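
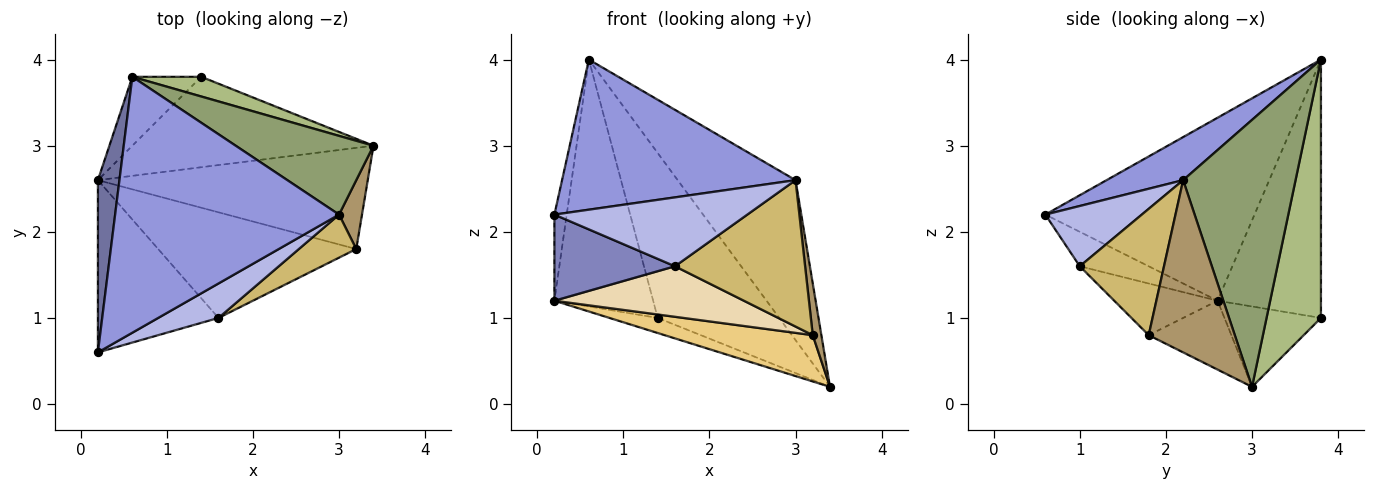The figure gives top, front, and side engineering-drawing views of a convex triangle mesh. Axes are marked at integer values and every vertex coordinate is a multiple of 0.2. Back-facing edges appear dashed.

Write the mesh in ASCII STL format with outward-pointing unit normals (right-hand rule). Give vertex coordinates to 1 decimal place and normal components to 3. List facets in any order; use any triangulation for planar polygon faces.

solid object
 facet normal -0.991 0.058 0.117
  outer loop
   vertex 0.2 2.6 1.2
   vertex 0.2 0.6 2.2
   vertex 0.6 3.8 4.0
  endloop
 endfacet
 facet normal -0.248 -0.433 -0.867
  outer loop
   vertex 0.2 2.6 1.2
   vertex 1.6 1.0 1.6
   vertex 0.2 0.6 2.2
  endloop
 endfacet
 facet normal 0.164 -0.499 0.851
  outer loop
   vertex 3.0 2.2 2.6
   vertex 0.6 3.8 4.0
   vertex 0.2 0.6 2.2
  endloop
 endfacet
 facet normal 0.408 -0.816 0.408
  outer loop
   vertex 3.0 2.2 2.6
   vertex 0.2 0.6 2.2
   vertex 1.6 1.0 1.6
  endloop
 endfacet
 facet normal 0.650 0.682 0.336
  outer loop
   vertex 3.0 2.2 2.6
   vertex 3.4 3.0 0.2
   vertex 0.6 3.8 4.0
  endloop
 endfacet
 facet normal 0.406 0.907 0.108
  outer loop
   vertex 1.4 3.8 1.0
   vertex 0.6 3.8 4.0
   vertex 3.4 3.0 0.2
  endloop
 endfacet
 facet normal -0.312 0.156 -0.937
  outer loop
   vertex 1.4 3.8 1.0
   vertex 3.4 3.0 0.2
   vertex 0.2 2.6 1.2
  endloop
 endfacet
 facet normal -0.710 0.678 -0.189
  outer loop
   vertex 1.4 3.8 1.0
   vertex 0.2 2.6 1.2
   vertex 0.6 3.8 4.0
  endloop
 endfacet
 facet normal 0.986 -0.099 0.132
  outer loop
   vertex 3.2 1.8 0.8
   vertex 3.4 3.0 0.2
   vertex 3.0 2.2 2.6
  endloop
 endfacet
 facet normal 0.527 -0.815 0.240
  outer loop
   vertex 3.2 1.8 0.8
   vertex 3.0 2.2 2.6
   vertex 1.6 1.0 1.6
  endloop
 endfacet
 facet normal -0.226 -0.405 -0.886
  outer loop
   vertex 3.2 1.8 0.8
   vertex 0.2 2.6 1.2
   vertex 3.4 3.0 0.2
  endloop
 endfacet
 facet normal -0.229 -0.420 -0.878
  outer loop
   vertex 3.2 1.8 0.8
   vertex 1.6 1.0 1.6
   vertex 0.2 2.6 1.2
  endloop
 endfacet
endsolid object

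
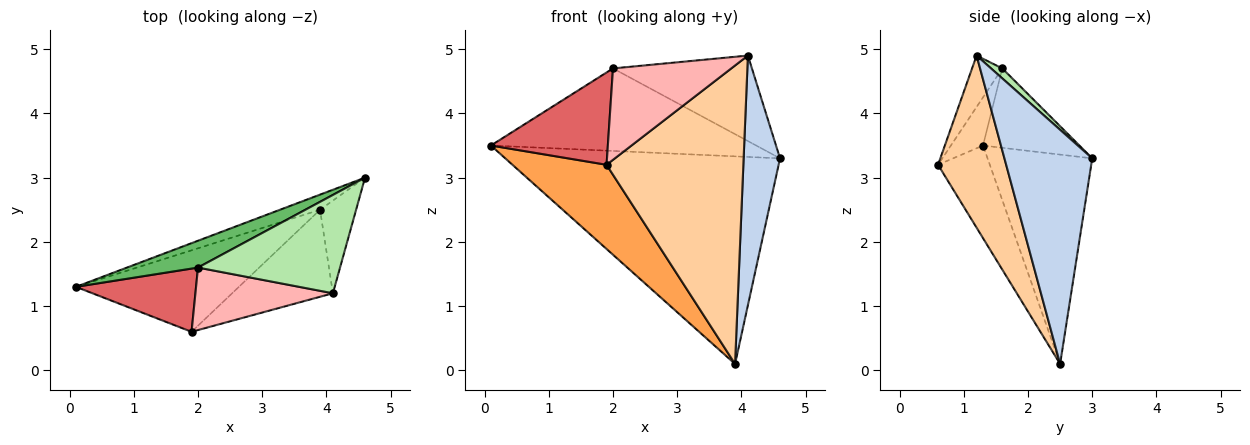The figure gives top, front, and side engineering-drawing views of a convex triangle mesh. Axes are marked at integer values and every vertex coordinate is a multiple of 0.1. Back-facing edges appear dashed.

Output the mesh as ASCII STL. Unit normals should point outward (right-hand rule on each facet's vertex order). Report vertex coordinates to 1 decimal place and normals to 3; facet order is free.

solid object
 facet normal -0.355 0.932 -0.068
  outer loop
   vertex 3.9 2.5 0.1
   vertex 0.1 1.3 3.5
   vertex 4.6 3.0 3.3
  endloop
 endfacet
 facet normal 0.915 -0.379 -0.141
  outer loop
   vertex 3.9 2.5 0.1
   vertex 4.6 3.0 3.3
   vertex 4.1 1.2 4.9
  endloop
 endfacet
 facet normal -0.368 -0.668 -0.647
  outer loop
   vertex 1.9 0.6 3.2
   vertex 0.1 1.3 3.5
   vertex 3.9 2.5 0.1
  endloop
 endfacet
 facet normal 0.431 -0.866 -0.253
  outer loop
   vertex 1.9 0.6 3.2
   vertex 3.9 2.5 0.1
   vertex 4.1 1.2 4.9
  endloop
 endfacet
 facet normal -0.327 0.899 0.292
  outer loop
   vertex 2.0 1.6 4.7
   vertex 4.6 3.0 3.3
   vertex 0.1 1.3 3.5
  endloop
 endfacet
 facet normal 0.053 0.655 0.754
  outer loop
   vertex 2.0 1.6 4.7
   vertex 4.1 1.2 4.9
   vertex 4.6 3.0 3.3
  endloop
 endfacet
 facet normal -0.221 -0.805 0.551
  outer loop
   vertex 2.0 1.6 4.7
   vertex 0.1 1.3 3.5
   vertex 1.9 0.6 3.2
  endloop
 endfacet
 facet normal -0.206 -0.808 0.552
  outer loop
   vertex 2.0 1.6 4.7
   vertex 1.9 0.6 3.2
   vertex 4.1 1.2 4.9
  endloop
 endfacet
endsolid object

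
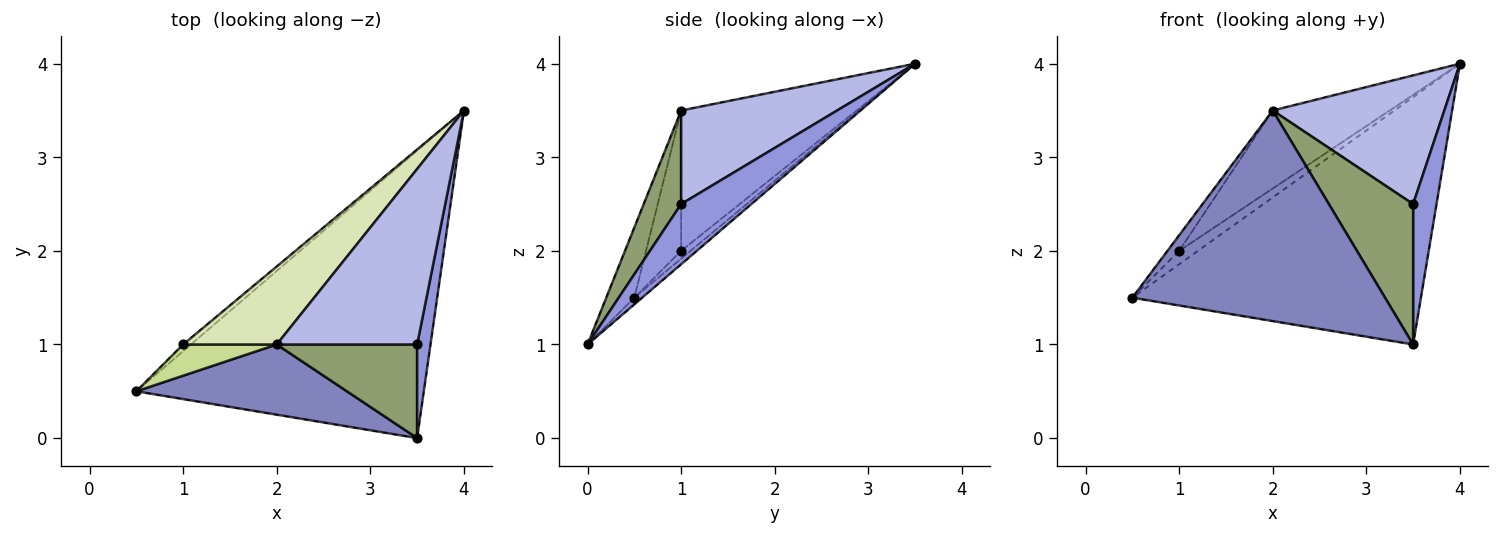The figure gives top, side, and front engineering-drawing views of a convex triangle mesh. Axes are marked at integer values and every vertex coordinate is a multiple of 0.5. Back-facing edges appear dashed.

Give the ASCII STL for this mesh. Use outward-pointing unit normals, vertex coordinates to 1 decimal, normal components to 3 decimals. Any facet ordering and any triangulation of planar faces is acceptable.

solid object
 facet normal -0.018 0.652 -0.758
  outer loop
   vertex 3.5 0.0 1.0
   vertex 0.5 0.5 1.5
   vertex 4.0 3.5 4.0
  endloop
 endfacet
 facet normal -0.105 -0.943 0.314
  outer loop
   vertex 2.0 1.0 3.5
   vertex 0.5 0.5 1.5
   vertex 3.5 0.0 1.0
  endloop
 endfacet
 facet normal 0.928 -0.309 0.206
  outer loop
   vertex 3.5 1.0 2.5
   vertex 3.5 0.0 1.0
   vertex 4.0 3.5 4.0
  endloop
 endfacet
 facet normal 0.474 -0.521 0.710
  outer loop
   vertex 3.5 1.0 2.5
   vertex 4.0 3.5 4.0
   vertex 2.0 1.0 3.5
  endloop
 endfacet
 facet normal 0.347 -0.780 0.520
  outer loop
   vertex 3.5 1.0 2.5
   vertex 2.0 1.0 3.5
   vertex 3.5 0.0 1.0
  endloop
 endfacet
 facet normal -0.408 0.816 -0.408
  outer loop
   vertex 1.0 1.0 2.0
   vertex 4.0 3.5 4.0
   vertex 0.5 0.5 1.5
  endloop
 endfacet
 facet normal -0.802 0.267 0.535
  outer loop
   vertex 1.0 1.0 2.0
   vertex 0.5 0.5 1.5
   vertex 2.0 1.0 3.5
  endloop
 endfacet
 facet normal -0.728 0.485 0.485
  outer loop
   vertex 1.0 1.0 2.0
   vertex 2.0 1.0 3.5
   vertex 4.0 3.5 4.0
  endloop
 endfacet
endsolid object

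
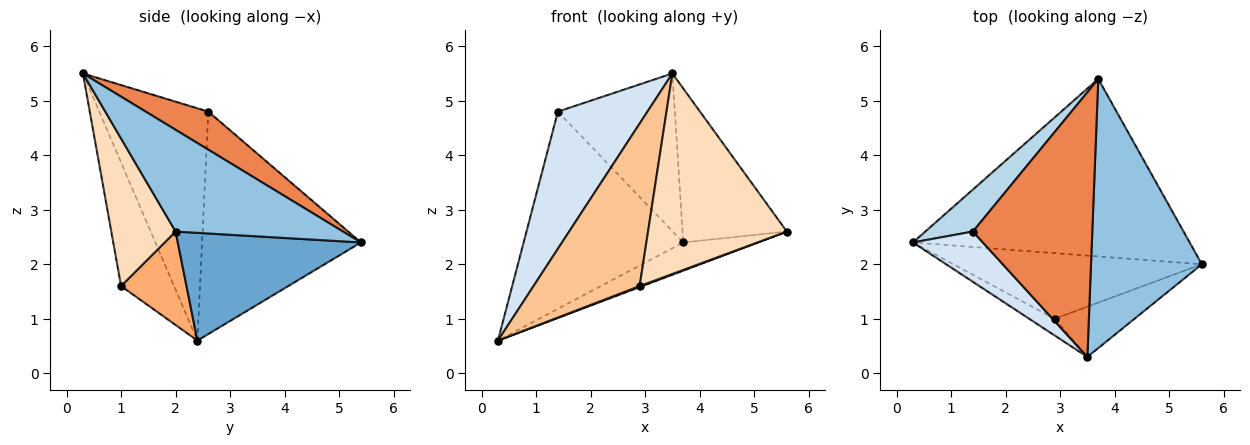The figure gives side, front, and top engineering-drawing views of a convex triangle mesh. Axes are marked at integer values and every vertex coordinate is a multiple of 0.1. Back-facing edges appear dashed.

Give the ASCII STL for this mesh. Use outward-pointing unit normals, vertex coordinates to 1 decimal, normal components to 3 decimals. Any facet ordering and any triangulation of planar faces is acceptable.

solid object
 facet normal 0.359 0.146 -0.922
  outer loop
   vertex 3.7 5.4 2.4
   vertex 5.6 2.0 2.6
   vertex 0.3 2.4 0.6
  endloop
 endfacet
 facet normal 0.623 0.388 0.679
  outer loop
   vertex 3.5 0.3 5.5
   vertex 5.6 2.0 2.6
   vertex 3.7 5.4 2.4
  endloop
 endfacet
 facet normal -0.697 0.701 0.149
  outer loop
   vertex 1.4 2.6 4.8
   vertex 3.7 5.4 2.4
   vertex 0.3 2.4 0.6
  endloop
 endfacet
 facet normal -0.753 -0.618 0.227
  outer loop
   vertex 1.4 2.6 4.8
   vertex 0.3 2.4 0.6
   vertex 3.5 0.3 5.5
  endloop
 endfacet
 facet normal 0.264 0.493 0.829
  outer loop
   vertex 1.4 2.6 4.8
   vertex 3.5 0.3 5.5
   vertex 3.7 5.4 2.4
  endloop
 endfacet
 facet normal 0.352 -0.015 -0.936
  outer loop
   vertex 2.9 1.0 1.6
   vertex 0.3 2.4 0.6
   vertex 5.6 2.0 2.6
  endloop
 endfacet
 facet normal -0.445 -0.891 -0.092
  outer loop
   vertex 2.9 1.0 1.6
   vertex 3.5 0.3 5.5
   vertex 0.3 2.4 0.6
  endloop
 endfacet
 facet normal 0.410 -0.885 -0.222
  outer loop
   vertex 2.9 1.0 1.6
   vertex 5.6 2.0 2.6
   vertex 3.5 0.3 5.5
  endloop
 endfacet
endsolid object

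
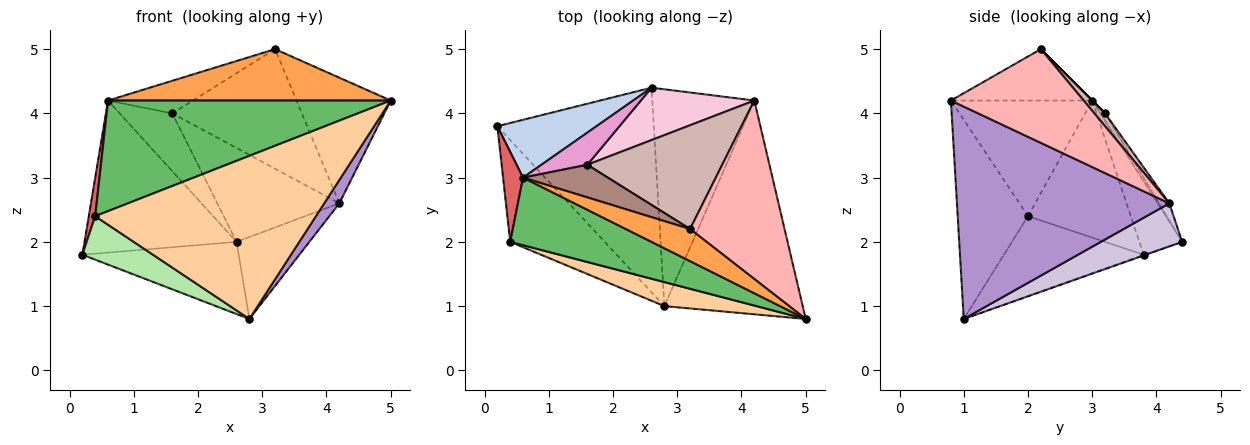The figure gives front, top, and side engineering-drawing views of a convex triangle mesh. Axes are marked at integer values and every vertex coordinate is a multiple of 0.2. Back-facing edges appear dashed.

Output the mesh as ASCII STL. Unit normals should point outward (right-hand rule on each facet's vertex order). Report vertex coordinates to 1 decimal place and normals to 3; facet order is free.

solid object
 facet normal -0.005 0.333 -0.943
  outer loop
   vertex 2.8 1.0 0.8
   vertex 0.2 3.8 1.8
   vertex 2.6 4.4 2.0
  endloop
 endfacet
 facet normal -0.255 0.904 0.344
  outer loop
   vertex 0.6 3.0 4.2
   vertex 2.6 4.4 2.0
   vertex 0.2 3.8 1.8
  endloop
 endfacet
 facet normal -0.390 -0.781 0.488
  outer loop
   vertex 3.2 2.2 5.0
   vertex 0.6 3.0 4.2
   vertex 5.0 0.8 4.2
  endloop
 endfacet
 facet normal -0.301 -0.944 0.139
  outer loop
   vertex 0.4 2.0 2.4
   vertex 2.8 1.0 0.8
   vertex 5.0 0.8 4.2
  endloop
 endfacet
 facet normal -0.392 -0.785 0.480
  outer loop
   vertex 0.4 2.0 2.4
   vertex 5.0 0.8 4.2
   vertex 0.6 3.0 4.2
  endloop
 endfacet
 facet normal -0.613 -0.310 -0.726
  outer loop
   vertex 0.4 2.0 2.4
   vertex 0.2 3.8 1.8
   vertex 2.8 1.0 0.8
  endloop
 endfacet
 facet normal -0.988 -0.062 0.144
  outer loop
   vertex 0.4 2.0 2.4
   vertex 0.6 3.0 4.2
   vertex 0.2 3.8 1.8
  endloop
 endfacet
 facet normal 0.630 0.447 0.635
  outer loop
   vertex 4.2 4.2 2.6
   vertex 3.2 2.2 5.0
   vertex 5.0 0.8 4.2
  endloop
 endfacet
 facet normal 0.836 -0.060 -0.545
  outer loop
   vertex 4.2 4.2 2.6
   vertex 5.0 0.8 4.2
   vertex 2.8 1.0 0.8
  endloop
 endfacet
 facet normal 0.367 0.329 -0.870
  outer loop
   vertex 4.2 4.2 2.6
   vertex 2.8 1.0 0.8
   vertex 2.6 4.4 2.0
  endloop
 endfacet
 facet normal 0.000 0.707 0.707
  outer loop
   vertex 1.6 3.2 4.0
   vertex 0.6 3.0 4.2
   vertex 3.2 2.2 5.0
  endloop
 endfacet
 facet normal 0.062 0.754 0.654
  outer loop
   vertex 1.6 3.2 4.0
   vertex 3.2 2.2 5.0
   vertex 4.2 4.2 2.6
  endloop
 endfacet
 facet normal -0.077 0.872 0.484
  outer loop
   vertex 1.6 3.2 4.0
   vertex 2.6 4.4 2.0
   vertex 0.6 3.0 4.2
  endloop
 endfacet
 facet normal -0.073 0.871 0.486
  outer loop
   vertex 1.6 3.2 4.0
   vertex 4.2 4.2 2.6
   vertex 2.6 4.4 2.0
  endloop
 endfacet
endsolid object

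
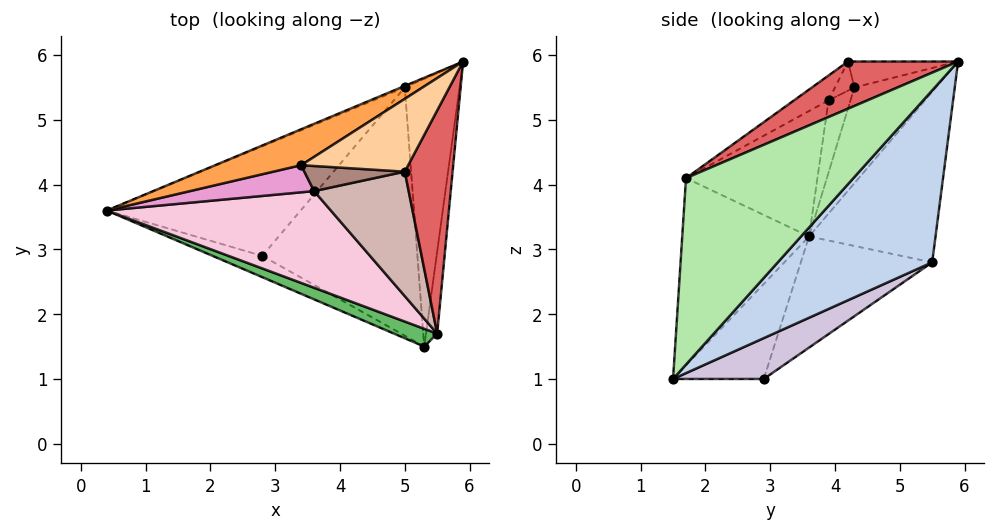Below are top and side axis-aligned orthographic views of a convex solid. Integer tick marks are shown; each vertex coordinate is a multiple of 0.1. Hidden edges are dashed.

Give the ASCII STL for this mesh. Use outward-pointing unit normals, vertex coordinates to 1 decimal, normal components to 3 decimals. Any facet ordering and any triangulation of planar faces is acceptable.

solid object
 facet normal -0.382 0.924 -0.008
  outer loop
   vertex 5.0 5.5 2.8
   vertex 0.4 3.6 3.2
   vertex 5.9 5.9 5.9
  endloop
 endfacet
 facet normal 0.933 0.204 -0.297
  outer loop
   vertex 5.0 5.5 2.8
   vertex 5.9 5.9 5.9
   vertex 5.3 1.5 1.0
  endloop
 endfacet
 facet normal -0.527 0.706 0.473
  outer loop
   vertex 3.4 4.3 5.5
   vertex 5.9 5.9 5.9
   vertex 0.4 3.6 3.2
  endloop
 endfacet
 facet normal -0.233 0.124 0.964
  outer loop
   vertex 3.4 4.3 5.5
   vertex 5.0 4.2 5.9
   vertex 5.9 5.9 5.9
  endloop
 endfacet
 facet normal -0.361 -0.929 0.083
  outer loop
   vertex 5.5 1.7 4.1
   vertex 0.4 3.6 3.2
   vertex 5.3 1.5 1.0
  endloop
 endfacet
 facet normal 0.996 -0.069 -0.060
  outer loop
   vertex 5.5 1.7 4.1
   vertex 5.3 1.5 1.0
   vertex 5.9 5.9 5.9
  endloop
 endfacet
 facet normal 0.658 -0.349 0.667
  outer loop
   vertex 5.5 1.7 4.1
   vertex 5.9 5.9 5.9
   vertex 5.0 4.2 5.9
  endloop
 endfacet
 facet normal -0.473 -0.845 -0.247
  outer loop
   vertex 2.8 2.9 1.0
   vertex 5.3 1.5 1.0
   vertex 0.4 3.6 3.2
  endloop
 endfacet
 facet normal -0.348 0.715 -0.607
  outer loop
   vertex 2.8 2.9 1.0
   vertex 0.4 3.6 3.2
   vertex 5.0 5.5 2.8
  endloop
 endfacet
 facet normal 0.232 0.414 -0.881
  outer loop
   vertex 2.8 2.9 1.0
   vertex 5.0 5.5 2.8
   vertex 5.3 1.5 1.0
  endloop
 endfacet
 facet normal -0.237 -0.527 0.816
  outer loop
   vertex 3.6 3.9 5.3
   vertex 5.0 4.2 5.9
   vertex 3.4 4.3 5.5
  endloop
 endfacet
 facet normal -0.204 -0.599 0.775
  outer loop
   vertex 3.6 3.9 5.3
   vertex 5.5 1.7 4.1
   vertex 5.0 4.2 5.9
  endloop
 endfacet
 facet normal -0.415 -0.564 0.713
  outer loop
   vertex 3.6 3.9 5.3
   vertex 3.4 4.3 5.5
   vertex 0.4 3.6 3.2
  endloop
 endfacet
 facet normal -0.363 -0.668 0.649
  outer loop
   vertex 3.6 3.9 5.3
   vertex 0.4 3.6 3.2
   vertex 5.5 1.7 4.1
  endloop
 endfacet
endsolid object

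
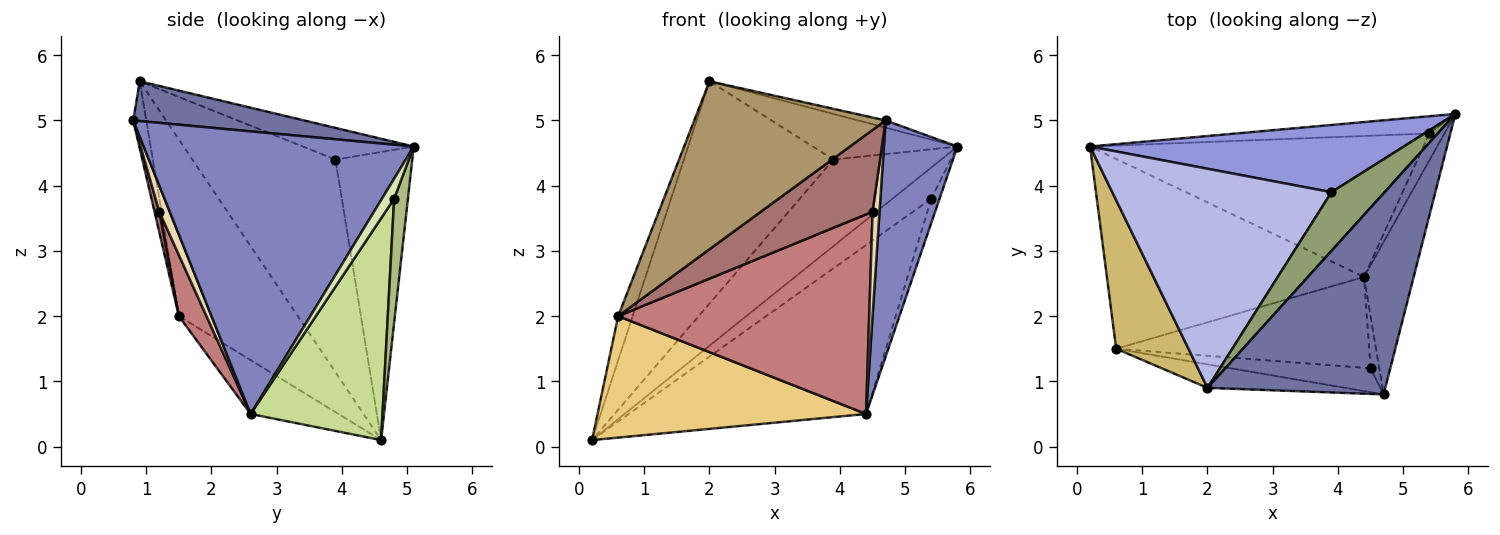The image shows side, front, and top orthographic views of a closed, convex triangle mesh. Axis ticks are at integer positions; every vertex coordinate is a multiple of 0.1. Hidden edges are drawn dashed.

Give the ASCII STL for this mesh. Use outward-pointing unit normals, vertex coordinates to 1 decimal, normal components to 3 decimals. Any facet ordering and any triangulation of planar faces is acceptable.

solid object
 facet normal 0.218 0.035 0.975
  outer loop
   vertex 2.0 0.9 5.6
   vertex 4.7 0.8 5.0
   vertex 5.8 5.1 4.6
  endloop
 endfacet
 facet normal 0.951 -0.259 -0.167
  outer loop
   vertex 4.4 2.6 0.5
   vertex 5.8 5.1 4.6
   vertex 4.7 0.8 5.0
  endloop
 endfacet
 facet normal -0.491 0.688 0.534
  outer loop
   vertex 3.9 3.9 4.4
   vertex 5.8 5.1 4.6
   vertex 0.2 4.6 0.1
  endloop
 endfacet
 facet normal -0.563 0.589 0.580
  outer loop
   vertex 3.9 3.9 4.4
   vertex 0.2 4.6 0.1
   vertex 2.0 0.9 5.6
  endloop
 endfacet
 facet normal -0.426 0.555 0.714
  outer loop
   vertex 3.9 3.9 4.4
   vertex 2.0 0.9 5.6
   vertex 5.8 5.1 4.6
  endloop
 endfacet
 facet normal 0.296 0.836 -0.462
  outer loop
   vertex 5.4 4.8 3.8
   vertex 0.2 4.6 0.1
   vertex 5.8 5.1 4.6
  endloop
 endfacet
 facet normal 0.392 0.706 -0.590
  outer loop
   vertex 5.4 4.8 3.8
   vertex 4.4 2.6 0.5
   vertex 0.2 4.6 0.1
  endloop
 endfacet
 facet normal 0.703 0.475 -0.530
  outer loop
   vertex 5.4 4.8 3.8
   vertex 5.8 5.1 4.6
   vertex 4.4 2.6 0.5
  endloop
 endfacet
 facet normal -0.067 -0.988 -0.138
  outer loop
   vertex 0.6 1.5 2.0
   vertex 4.7 0.8 5.0
   vertex 2.0 0.9 5.6
  endloop
 endfacet
 facet normal -0.920 0.112 0.376
  outer loop
   vertex 0.6 1.5 2.0
   vertex 2.0 0.9 5.6
   vertex 0.2 4.6 0.1
  endloop
 endfacet
 facet normal -0.174 -0.531 -0.829
  outer loop
   vertex 0.6 1.5 2.0
   vertex 0.2 4.6 0.1
   vertex 4.4 2.6 0.5
  endloop
 endfacet
 facet normal 0.802 -0.535 -0.267
  outer loop
   vertex 4.5 1.2 3.6
   vertex 4.4 2.6 0.5
   vertex 4.7 0.8 5.0
  endloop
 endfacet
 facet normal 0.041 -0.959 -0.280
  outer loop
   vertex 4.5 1.2 3.6
   vertex 4.7 0.8 5.0
   vertex 0.6 1.5 2.0
  endloop
 endfacet
 facet normal 0.099 -0.906 -0.412
  outer loop
   vertex 4.5 1.2 3.6
   vertex 0.6 1.5 2.0
   vertex 4.4 2.6 0.5
  endloop
 endfacet
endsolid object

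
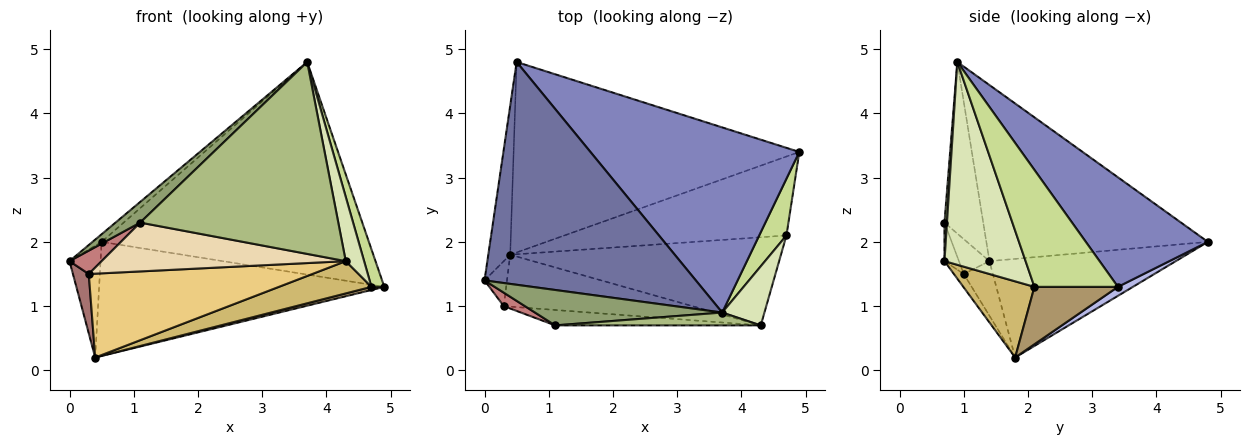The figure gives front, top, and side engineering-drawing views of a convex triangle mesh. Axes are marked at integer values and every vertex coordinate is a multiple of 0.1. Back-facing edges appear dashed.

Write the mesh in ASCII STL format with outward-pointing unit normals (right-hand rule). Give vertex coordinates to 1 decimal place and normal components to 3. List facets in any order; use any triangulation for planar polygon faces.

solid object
 facet normal -0.640 0.026 0.768
  outer loop
   vertex 3.7 0.9 4.8
   vertex 0.5 4.8 2.0
   vertex 0.0 1.4 1.7
  endloop
 endfacet
 facet normal 0.326 0.713 0.621
  outer loop
   vertex 3.7 0.9 4.8
   vertex 4.9 3.4 1.3
   vertex 0.5 4.8 2.0
  endloop
 endfacet
 facet normal -0.964 0.161 -0.214
  outer loop
   vertex 0.4 1.8 0.2
   vertex 0.0 1.4 1.7
   vertex 0.5 4.8 2.0
  endloop
 endfacet
 facet normal 0.027 0.514 -0.858
  outer loop
   vertex 0.4 1.8 0.2
   vertex 0.5 4.8 2.0
   vertex 4.9 3.4 1.3
  endloop
 endfacet
 facet normal -0.621 -0.395 0.677
  outer loop
   vertex 1.1 0.7 2.3
   vertex 3.7 0.9 4.8
   vertex 0.0 1.4 1.7
  endloop
 endfacet
 facet normal 0.013 -0.998 0.067
  outer loop
   vertex 1.1 0.7 2.3
   vertex 4.3 0.7 1.7
   vertex 3.7 0.9 4.8
  endloop
 endfacet
 facet normal 0.963 -0.148 0.224
  outer loop
   vertex 4.7 2.1 1.3
   vertex 4.9 3.4 1.3
   vertex 3.7 0.9 4.8
  endloop
 endfacet
 facet normal 0.956 -0.216 0.199
  outer loop
   vertex 4.7 2.1 1.3
   vertex 3.7 0.9 4.8
   vertex 4.3 0.7 1.7
  endloop
 endfacet
 facet normal 0.250 -0.038 -0.967
  outer loop
   vertex 4.7 2.1 1.3
   vertex 0.4 1.8 0.2
   vertex 4.9 3.4 1.3
  endloop
 endfacet
 facet normal 0.255 -0.332 -0.908
  outer loop
   vertex 4.7 2.1 1.3
   vertex 4.3 0.7 1.7
   vertex 0.4 1.8 0.2
  endloop
 endfacet
 facet normal -0.037 -0.850 -0.526
  outer loop
   vertex 0.3 1.0 1.5
   vertex 0.4 1.8 0.2
   vertex 4.3 0.7 1.7
  endloop
 endfacet
 facet normal -0.056 -0.952 -0.301
  outer loop
   vertex 0.3 1.0 1.5
   vertex 4.3 0.7 1.7
   vertex 1.1 0.7 2.3
  endloop
 endfacet
 facet normal -0.826 -0.449 -0.340
  outer loop
   vertex 0.3 1.0 1.5
   vertex 0.0 1.4 1.7
   vertex 0.4 1.8 0.2
  endloop
 endfacet
 facet normal -0.636 -0.669 0.385
  outer loop
   vertex 0.3 1.0 1.5
   vertex 1.1 0.7 2.3
   vertex 0.0 1.4 1.7
  endloop
 endfacet
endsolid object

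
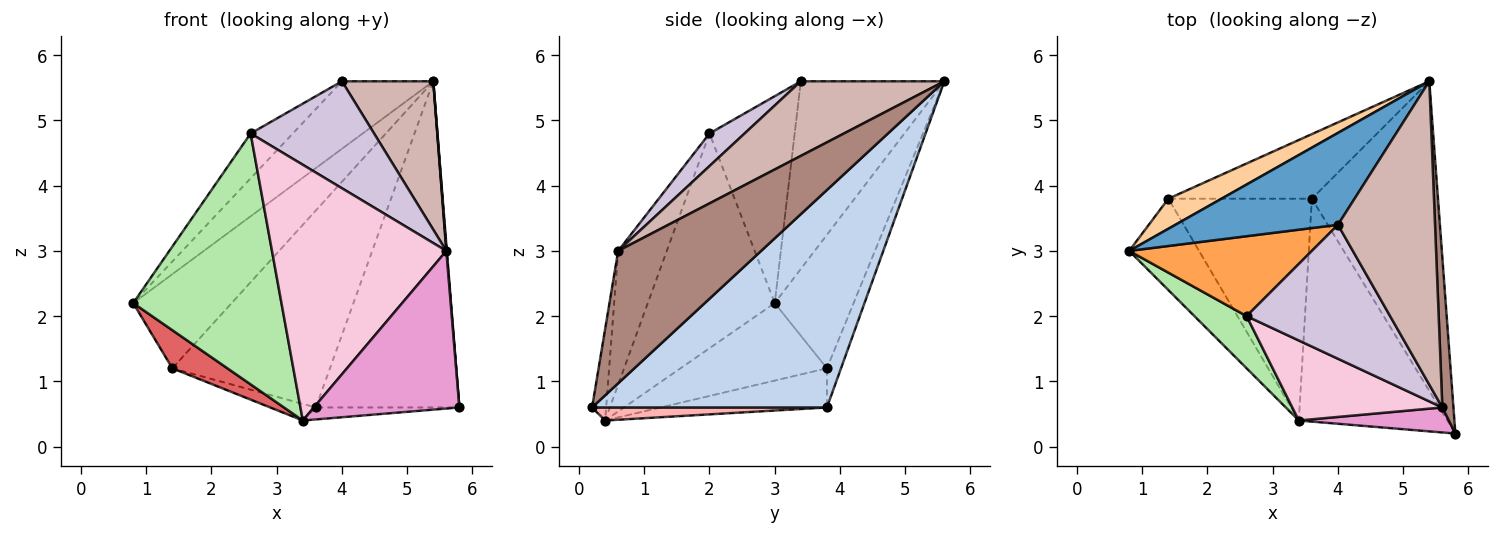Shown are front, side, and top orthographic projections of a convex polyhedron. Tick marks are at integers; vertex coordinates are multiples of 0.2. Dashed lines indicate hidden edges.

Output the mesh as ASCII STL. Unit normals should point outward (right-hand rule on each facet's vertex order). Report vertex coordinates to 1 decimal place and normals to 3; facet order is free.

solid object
 facet normal -0.681 0.433 0.590
  outer loop
   vertex 4.0 3.4 5.6
   vertex 5.4 5.6 5.6
   vertex 0.8 3.0 2.2
  endloop
 endfacet
 facet normal 0.765 0.467 -0.444
  outer loop
   vertex 3.6 3.8 0.6
   vertex 5.4 5.6 5.6
   vertex 5.8 0.2 0.6
  endloop
 endfacet
 facet normal -0.703 0.348 0.620
  outer loop
   vertex 2.6 2.0 4.8
   vertex 4.0 3.4 5.6
   vertex 0.8 3.0 2.2
  endloop
 endfacet
 facet normal -0.607 0.757 0.242
  outer loop
   vertex 1.4 3.8 1.2
   vertex 0.8 3.0 2.2
   vertex 5.4 5.6 5.6
  endloop
 endfacet
 facet normal -0.085 0.947 -0.310
  outer loop
   vertex 1.4 3.8 1.2
   vertex 5.4 5.6 5.6
   vertex 3.6 3.8 0.6
  endloop
 endfacet
 facet normal -0.642 -0.750 0.156
  outer loop
   vertex 3.4 0.4 0.4
   vertex 2.6 2.0 4.8
   vertex 0.8 3.0 2.2
  endloop
 endfacet
 facet normal -0.716 -0.269 -0.645
  outer loop
   vertex 3.4 0.4 0.4
   vertex 0.8 3.0 2.2
   vertex 1.4 3.8 1.2
  endloop
 endfacet
 facet normal 0.087 0.053 -0.995
  outer loop
   vertex 3.4 0.4 0.4
   vertex 3.6 3.8 0.6
   vertex 5.8 0.2 0.6
  endloop
 endfacet
 facet normal -0.262 0.072 -0.962
  outer loop
   vertex 3.4 0.4 0.4
   vertex 1.4 3.8 1.2
   vertex 3.6 3.8 0.6
  endloop
 endfacet
 facet normal 0.175 -0.614 0.769
  outer loop
   vertex 5.6 0.6 3.0
   vertex 4.0 3.4 5.6
   vertex 2.6 2.0 4.8
  endloop
 endfacet
 facet normal 0.996 -0.004 0.084
  outer loop
   vertex 5.6 0.6 3.0
   vertex 5.8 0.2 0.6
   vertex 5.4 5.6 5.6
  endloop
 endfacet
 facet normal 0.568 -0.362 0.739
  outer loop
   vertex 5.6 0.6 3.0
   vertex 5.4 5.6 5.6
   vertex 4.0 3.4 5.6
  endloop
 endfacet
 facet normal -0.095 -0.983 0.156
  outer loop
   vertex 5.6 0.6 3.0
   vertex 3.4 0.4 0.4
   vertex 5.8 0.2 0.6
  endloop
 endfacet
 facet normal -0.257 -0.922 0.289
  outer loop
   vertex 5.6 0.6 3.0
   vertex 2.6 2.0 4.8
   vertex 3.4 0.4 0.4
  endloop
 endfacet
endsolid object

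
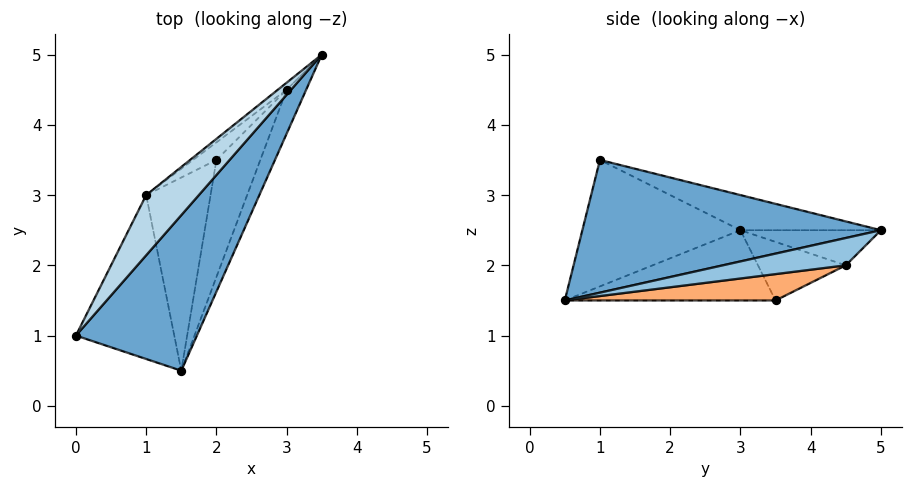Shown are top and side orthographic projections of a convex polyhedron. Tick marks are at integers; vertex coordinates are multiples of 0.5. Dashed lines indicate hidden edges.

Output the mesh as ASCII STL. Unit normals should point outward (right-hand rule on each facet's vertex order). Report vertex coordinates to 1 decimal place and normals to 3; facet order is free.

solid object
 facet normal 0.667 -0.431 0.608
  outer loop
   vertex 1.5 0.5 1.5
   vertex 3.5 5.0 2.5
   vertex 0.0 1.0 3.5
  endloop
 endfacet
 facet normal 0.793 -0.226 -0.566
  outer loop
   vertex 3.0 4.5 2.0
   vertex 3.5 5.0 2.5
   vertex 1.5 0.5 1.5
  endloop
 endfacet
 facet normal -0.456 0.570 0.684
  outer loop
   vertex 1.0 3.0 2.5
   vertex 0.0 1.0 3.5
   vertex 3.5 5.0 2.5
  endloop
 endfacet
 facet normal -0.617 0.772 -0.154
  outer loop
   vertex 1.0 3.0 2.5
   vertex 3.5 5.0 2.5
   vertex 3.0 4.5 2.0
  endloop
 endfacet
 facet normal -0.786 0.087 -0.612
  outer loop
   vertex 1.0 3.0 2.5
   vertex 1.5 0.5 1.5
   vertex 0.0 1.0 3.5
  endloop
 endfacet
 facet normal 0.513 -0.085 -0.854
  outer loop
   vertex 2.0 3.5 1.5
   vertex 3.0 4.5 2.0
   vertex 1.5 0.5 1.5
  endloop
 endfacet
 facet normal -0.732 0.122 -0.671
  outer loop
   vertex 2.0 3.5 1.5
   vertex 1.5 0.5 1.5
   vertex 1.0 3.0 2.5
  endloop
 endfacet
 facet normal -0.620 0.744 -0.248
  outer loop
   vertex 2.0 3.5 1.5
   vertex 1.0 3.0 2.5
   vertex 3.0 4.5 2.0
  endloop
 endfacet
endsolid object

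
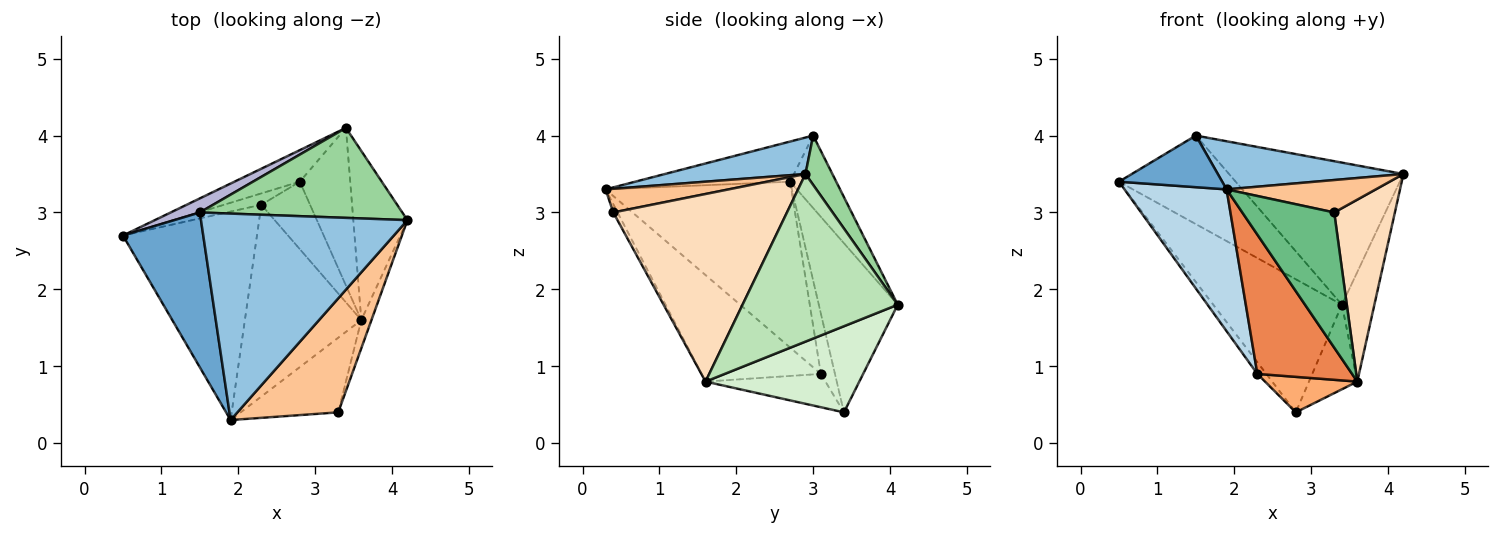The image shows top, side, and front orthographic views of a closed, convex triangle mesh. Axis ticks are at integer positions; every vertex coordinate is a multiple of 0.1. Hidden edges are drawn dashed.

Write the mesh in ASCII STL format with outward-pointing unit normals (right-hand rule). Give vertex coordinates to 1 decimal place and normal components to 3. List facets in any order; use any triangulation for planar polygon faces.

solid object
 facet normal -0.429 -0.286 0.857
  outer loop
   vertex 1.5 3.0 4.0
   vertex 0.5 2.7 3.4
   vertex 1.9 0.3 3.3
  endloop
 endfacet
 facet normal 0.169 -0.224 0.960
  outer loop
   vertex 1.5 3.0 4.0
   vertex 1.9 0.3 3.3
   vertex 4.2 2.9 3.5
  endloop
 endfacet
 facet normal -0.715 -0.393 -0.578
  outer loop
   vertex 2.3 3.1 0.9
   vertex 1.9 0.3 3.3
   vertex 0.5 2.7 3.4
  endloop
 endfacet
 facet normal -0.748 0.476 -0.462
  outer loop
   vertex 2.3 3.1 0.9
   vertex 0.5 2.7 3.4
   vertex 2.8 3.4 0.4
  endloop
 endfacet
 facet normal -0.595 -0.472 -0.650
  outer loop
   vertex 2.3 3.1 0.9
   vertex 3.6 1.6 0.8
   vertex 1.9 0.3 3.3
  endloop
 endfacet
 facet normal -0.518 -0.398 -0.757
  outer loop
   vertex 2.3 3.1 0.9
   vertex 2.8 3.4 0.4
   vertex 3.6 1.6 0.8
  endloop
 endfacet
 facet normal 0.220 -0.267 0.938
  outer loop
   vertex 3.3 0.4 3.0
   vertex 4.2 2.9 3.5
   vertex 1.9 0.3 3.3
  endloop
 endfacet
 facet normal 0.943 -0.329 -0.051
  outer loop
   vertex 3.3 0.4 3.0
   vertex 3.6 1.6 0.8
   vertex 4.2 2.9 3.5
  endloop
 endfacet
 facet normal -0.041 -0.875 -0.483
  outer loop
   vertex 3.3 0.4 3.0
   vertex 1.9 0.3 3.3
   vertex 3.6 1.6 0.8
  endloop
 endfacet
 facet normal 0.129 0.838 0.531
  outer loop
   vertex 3.4 4.1 1.8
   vertex 1.5 3.0 4.0
   vertex 4.2 2.9 3.5
  endloop
 endfacet
 facet normal 0.933 0.195 -0.301
  outer loop
   vertex 3.4 4.1 1.8
   vertex 4.2 2.9 3.5
   vertex 3.6 1.6 0.8
  endloop
 endfacet
 facet normal 0.833 0.262 -0.488
  outer loop
   vertex 3.4 4.1 1.8
   vertex 3.6 1.6 0.8
   vertex 2.8 3.4 0.4
  endloop
 endfacet
 facet normal -0.513 0.835 -0.198
  outer loop
   vertex 3.4 4.1 1.8
   vertex 2.8 3.4 0.4
   vertex 0.5 2.7 3.4
  endloop
 endfacet
 facet normal -0.364 0.920 0.146
  outer loop
   vertex 3.4 4.1 1.8
   vertex 0.5 2.7 3.4
   vertex 1.5 3.0 4.0
  endloop
 endfacet
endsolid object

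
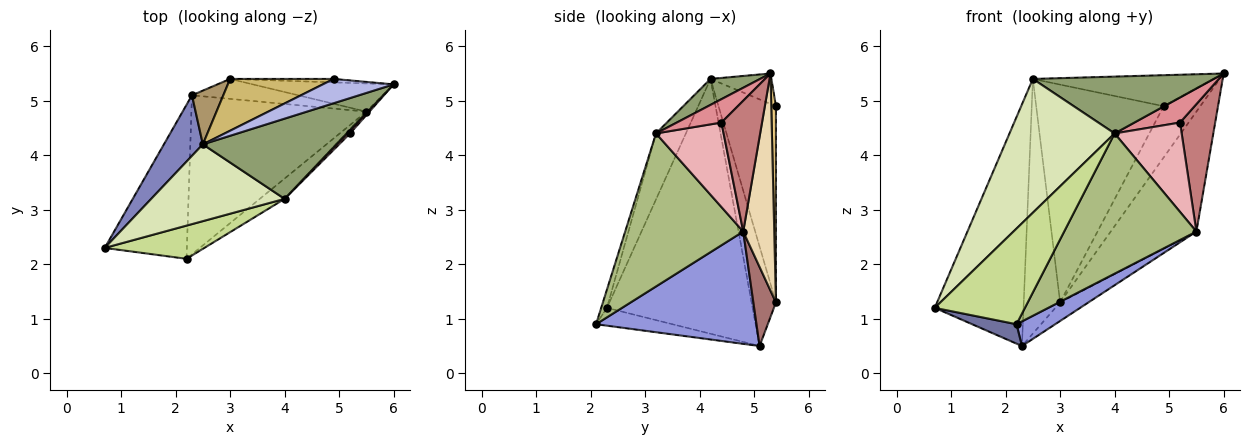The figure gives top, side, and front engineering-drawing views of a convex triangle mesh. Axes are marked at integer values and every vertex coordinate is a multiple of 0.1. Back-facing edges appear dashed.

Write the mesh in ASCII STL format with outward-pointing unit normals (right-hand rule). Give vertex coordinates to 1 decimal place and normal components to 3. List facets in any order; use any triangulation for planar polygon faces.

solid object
 facet normal -0.210 -0.122 -0.970
  outer loop
   vertex 2.2 2.1 0.9
   vertex 0.7 2.3 1.2
   vertex 2.3 5.1 0.5
  endloop
 endfacet
 facet normal -0.847 0.516 0.129
  outer loop
   vertex 2.5 4.2 5.4
   vertex 2.3 5.1 0.5
   vertex 0.7 2.3 1.2
  endloop
 endfacet
 facet normal 0.536 -0.129 -0.835
  outer loop
   vertex 5.5 4.8 2.6
   vertex 2.2 2.1 0.9
   vertex 2.3 5.1 0.5
  endloop
 endfacet
 facet normal -0.256 0.761 0.596
  outer loop
   vertex 4.9 5.4 4.9
   vertex 2.5 4.2 5.4
   vertex 6.0 5.3 5.5
  endloop
 endfacet
 facet normal 0.156 -0.571 0.806
  outer loop
   vertex 4.0 3.2 4.4
   vertex 6.0 5.3 5.5
   vertex 2.5 4.2 5.4
  endloop
 endfacet
 facet normal 0.662 -0.742 -0.107
  outer loop
   vertex 4.0 3.2 4.4
   vertex 2.2 2.1 0.9
   vertex 5.5 4.8 2.6
  endloop
 endfacet
 facet normal -0.060 -0.943 0.327
  outer loop
   vertex 4.0 3.2 4.4
   vertex 0.7 2.3 1.2
   vertex 2.2 2.1 0.9
  endloop
 endfacet
 facet normal -0.239 -0.842 0.483
  outer loop
   vertex 4.0 3.2 4.4
   vertex 2.5 4.2 5.4
   vertex 0.7 2.3 1.2
  endloop
 endfacet
 facet normal -0.548 0.818 0.173
  outer loop
   vertex 3.0 5.4 1.3
   vertex 2.3 5.1 0.5
   vertex 2.5 4.2 5.4
  endloop
 endfacet
 facet normal -0.401 0.891 0.212
  outer loop
   vertex 3.0 5.4 1.3
   vertex 2.5 4.2 5.4
   vertex 4.9 5.4 4.9
  endloop
 endfacet
 facet normal 0.126 0.990 -0.067
  outer loop
   vertex 3.0 5.4 1.3
   vertex 4.9 5.4 4.9
   vertex 6.0 5.3 5.5
  endloop
 endfacet
 facet normal 0.332 0.918 -0.216
  outer loop
   vertex 3.0 5.4 1.3
   vertex 6.0 5.3 5.5
   vertex 5.5 4.8 2.6
  endloop
 endfacet
 facet normal 0.478 0.599 -0.643
  outer loop
   vertex 3.0 5.4 1.3
   vertex 5.5 4.8 2.6
   vertex 2.3 5.1 0.5
  endloop
 endfacet
 facet normal 0.756 -0.654 -0.017
  outer loop
   vertex 5.2 4.4 4.6
   vertex 5.5 4.8 2.6
   vertex 6.0 5.3 5.5
  endloop
 endfacet
 facet normal 0.696 -0.712 0.093
  outer loop
   vertex 5.2 4.4 4.6
   vertex 6.0 5.3 5.5
   vertex 4.0 3.2 4.4
  endloop
 endfacet
 facet normal 0.710 -0.704 -0.034
  outer loop
   vertex 5.2 4.4 4.6
   vertex 4.0 3.2 4.4
   vertex 5.5 4.8 2.6
  endloop
 endfacet
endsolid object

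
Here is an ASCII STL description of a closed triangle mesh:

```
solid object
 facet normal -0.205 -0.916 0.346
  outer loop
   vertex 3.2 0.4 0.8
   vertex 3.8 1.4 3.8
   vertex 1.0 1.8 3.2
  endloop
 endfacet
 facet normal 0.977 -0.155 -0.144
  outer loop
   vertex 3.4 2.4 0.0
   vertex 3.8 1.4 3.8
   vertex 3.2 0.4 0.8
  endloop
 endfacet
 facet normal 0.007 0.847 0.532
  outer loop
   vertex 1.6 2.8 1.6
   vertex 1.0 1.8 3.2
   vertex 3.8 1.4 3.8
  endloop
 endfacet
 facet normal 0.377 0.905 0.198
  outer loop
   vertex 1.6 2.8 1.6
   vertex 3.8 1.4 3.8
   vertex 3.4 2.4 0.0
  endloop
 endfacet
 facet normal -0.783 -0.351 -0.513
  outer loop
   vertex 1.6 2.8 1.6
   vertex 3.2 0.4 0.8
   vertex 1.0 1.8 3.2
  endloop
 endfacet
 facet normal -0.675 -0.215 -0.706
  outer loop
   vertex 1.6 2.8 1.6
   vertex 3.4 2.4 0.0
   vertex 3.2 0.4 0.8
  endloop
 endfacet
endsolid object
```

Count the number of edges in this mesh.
9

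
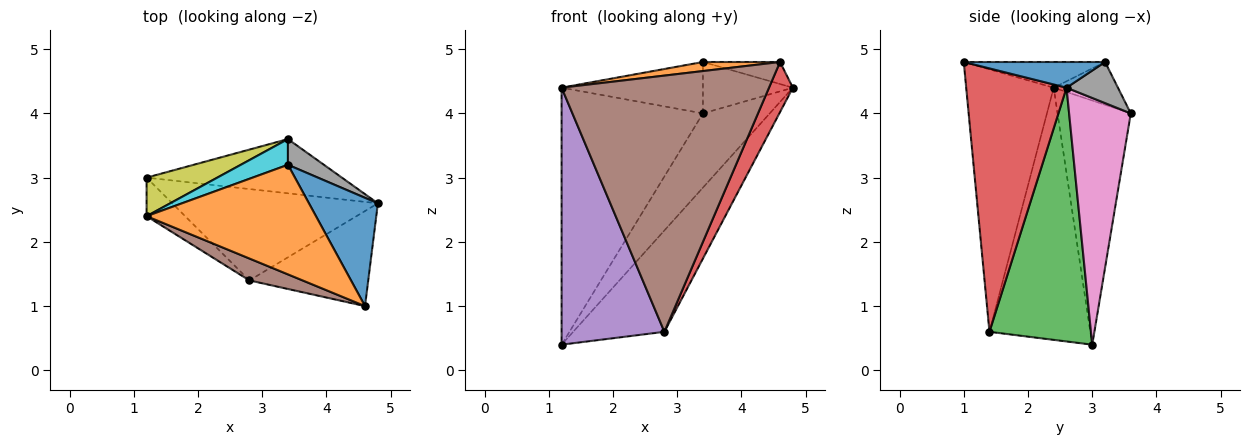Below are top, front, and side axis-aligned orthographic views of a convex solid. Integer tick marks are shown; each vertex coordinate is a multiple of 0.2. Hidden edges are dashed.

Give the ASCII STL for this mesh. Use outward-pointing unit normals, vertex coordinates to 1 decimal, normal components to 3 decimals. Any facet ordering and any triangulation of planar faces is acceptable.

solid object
 facet normal 0.343 0.187 0.920
  outer loop
   vertex 3.4 3.2 4.8
   vertex 4.6 1.0 4.8
   vertex 4.8 2.6 4.4
  endloop
 endfacet
 facet normal -0.150 -0.082 0.985
  outer loop
   vertex 1.2 2.4 4.4
   vertex 4.6 1.0 4.8
   vertex 3.4 3.2 4.8
  endloop
 endfacet
 facet normal 0.637 0.573 -0.516
  outer loop
   vertex 2.8 1.4 0.6
   vertex 1.2 3.0 0.4
   vertex 4.8 2.6 4.4
  endloop
 endfacet
 facet normal 0.891 -0.212 -0.402
  outer loop
   vertex 2.8 1.4 0.6
   vertex 4.8 2.6 4.4
   vertex 4.6 1.0 4.8
  endloop
 endfacet
 facet normal -0.696 -0.710 -0.106
  outer loop
   vertex 2.8 1.4 0.6
   vertex 1.2 2.4 4.4
   vertex 1.2 3.0 0.4
  endloop
 endfacet
 facet normal -0.387 -0.919 0.079
  outer loop
   vertex 2.8 1.4 0.6
   vertex 4.6 1.0 4.8
   vertex 1.2 2.4 4.4
  endloop
 endfacet
 facet normal 0.598 0.647 -0.473
  outer loop
   vertex 3.4 3.6 4.0
   vertex 4.8 2.6 4.4
   vertex 1.2 3.0 0.4
  endloop
 endfacet
 facet normal 0.455 0.796 0.398
  outer loop
   vertex 3.4 3.6 4.0
   vertex 3.4 3.2 4.8
   vertex 4.8 2.6 4.4
  endloop
 endfacet
 facet normal -0.456 0.880 0.132
  outer loop
   vertex 3.4 3.6 4.0
   vertex 1.2 3.0 0.4
   vertex 1.2 2.4 4.4
  endloop
 endfacet
 facet normal -0.377 0.829 0.414
  outer loop
   vertex 3.4 3.6 4.0
   vertex 1.2 2.4 4.4
   vertex 3.4 3.2 4.8
  endloop
 endfacet
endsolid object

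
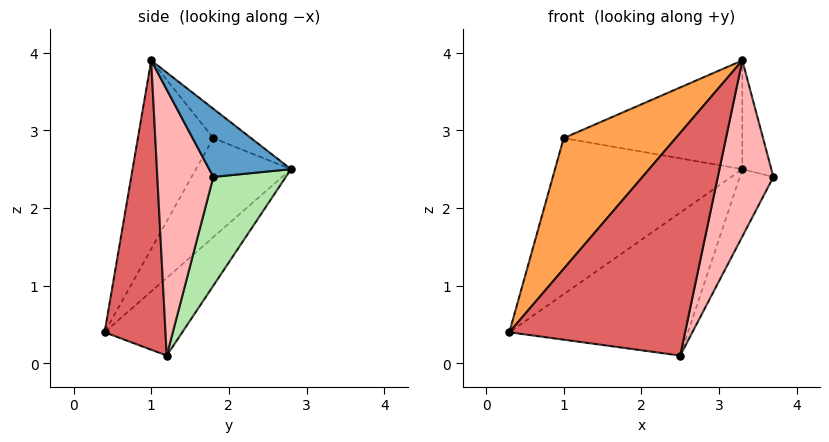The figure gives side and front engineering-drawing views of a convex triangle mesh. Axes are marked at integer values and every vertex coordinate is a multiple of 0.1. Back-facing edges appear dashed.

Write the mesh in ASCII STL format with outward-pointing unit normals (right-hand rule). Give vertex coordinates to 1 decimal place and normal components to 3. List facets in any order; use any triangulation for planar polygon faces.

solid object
 facet normal 0.866 0.307 0.395
  outer loop
   vertex 3.3 1.0 3.9
   vertex 3.7 1.8 2.4
   vertex 3.3 2.8 2.5
  endloop
 endfacet
 facet normal -0.424 0.836 -0.349
  outer loop
   vertex 1.0 1.8 2.9
   vertex 3.3 2.8 2.5
   vertex 0.3 0.4 0.4
  endloop
 endfacet
 facet normal -0.474 -0.705 0.527
  outer loop
   vertex 1.0 1.8 2.9
   vertex 0.3 0.4 0.4
   vertex 3.3 1.0 3.9
  endloop
 endfacet
 facet normal -0.129 0.609 0.783
  outer loop
   vertex 1.0 1.8 2.9
   vertex 3.3 1.0 3.9
   vertex 3.3 2.8 2.5
  endloop
 endfacet
 facet normal -0.360 0.827 -0.432
  outer loop
   vertex 2.5 1.2 0.1
   vertex 0.3 0.4 0.4
   vertex 3.3 2.8 2.5
  endloop
 endfacet
 facet normal 0.784 0.364 -0.504
  outer loop
   vertex 2.5 1.2 0.1
   vertex 3.3 2.8 2.5
   vertex 3.7 1.8 2.4
  endloop
 endfacet
 facet normal 0.325 -0.938 -0.118
  outer loop
   vertex 2.5 1.2 0.1
   vertex 3.3 1.0 3.9
   vertex 0.3 0.4 0.4
  endloop
 endfacet
 facet normal 0.698 -0.693 -0.183
  outer loop
   vertex 2.5 1.2 0.1
   vertex 3.7 1.8 2.4
   vertex 3.3 1.0 3.9
  endloop
 endfacet
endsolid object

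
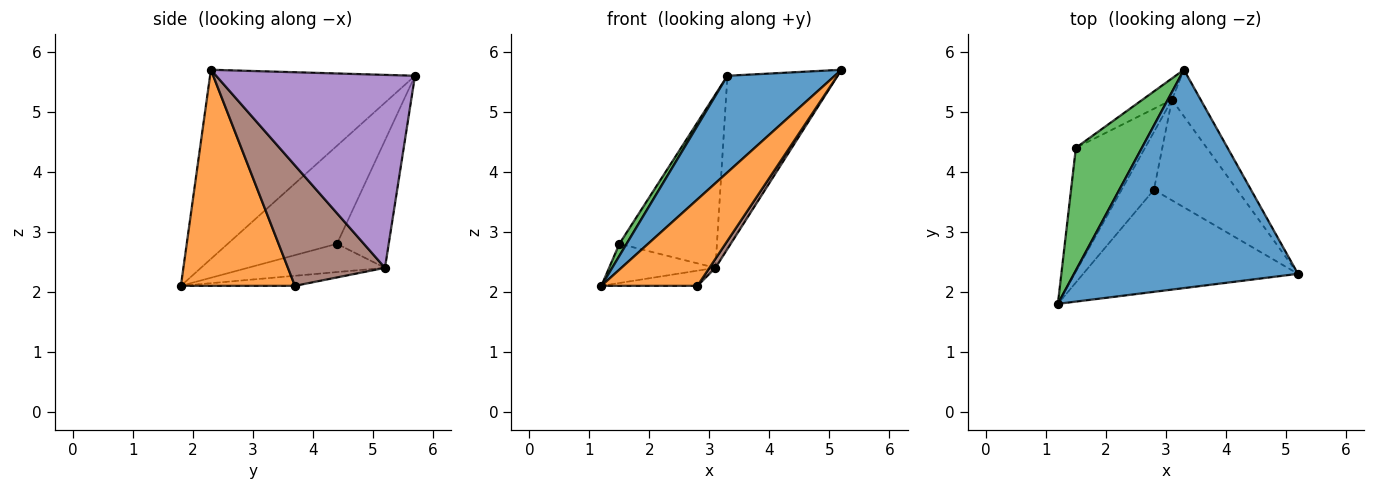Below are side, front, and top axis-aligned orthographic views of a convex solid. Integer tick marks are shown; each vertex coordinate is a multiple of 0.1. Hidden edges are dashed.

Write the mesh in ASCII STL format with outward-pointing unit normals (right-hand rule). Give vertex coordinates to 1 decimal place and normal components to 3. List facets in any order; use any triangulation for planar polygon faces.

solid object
 facet normal -0.611 -0.320 0.724
  outer loop
   vertex 3.3 5.7 5.6
   vertex 1.2 1.8 2.1
   vertex 5.2 2.3 5.7
  endloop
 endfacet
 facet normal 0.609 -0.513 -0.605
  outer loop
   vertex 2.8 3.7 2.1
   vertex 5.2 2.3 5.7
   vertex 1.2 1.8 2.1
  endloop
 endfacet
 facet normal -0.828 -0.055 0.558
  outer loop
   vertex 1.5 4.4 2.8
   vertex 1.2 1.8 2.1
   vertex 3.3 5.7 5.6
  endloop
 endfacet
 facet normal -0.466 0.878 -0.108
  outer loop
   vertex 3.1 5.2 2.4
   vertex 1.5 4.4 2.8
   vertex 3.3 5.7 5.6
  endloop
 endfacet
 facet normal 0.867 0.481 -0.129
  outer loop
   vertex 3.1 5.2 2.4
   vertex 3.3 5.7 5.6
   vertex 5.2 2.3 5.7
  endloop
 endfacet
 facet normal 0.822 -0.051 -0.568
  outer loop
   vertex 3.1 5.2 2.4
   vertex 5.2 2.3 5.7
   vertex 2.8 3.7 2.1
  endloop
 endfacet
 facet normal -0.288 0.243 -0.926
  outer loop
   vertex 3.1 5.2 2.4
   vertex 2.8 3.7 2.1
   vertex 1.2 1.8 2.1
  endloop
 endfacet
 facet normal -0.363 0.281 -0.889
  outer loop
   vertex 3.1 5.2 2.4
   vertex 1.2 1.8 2.1
   vertex 1.5 4.4 2.8
  endloop
 endfacet
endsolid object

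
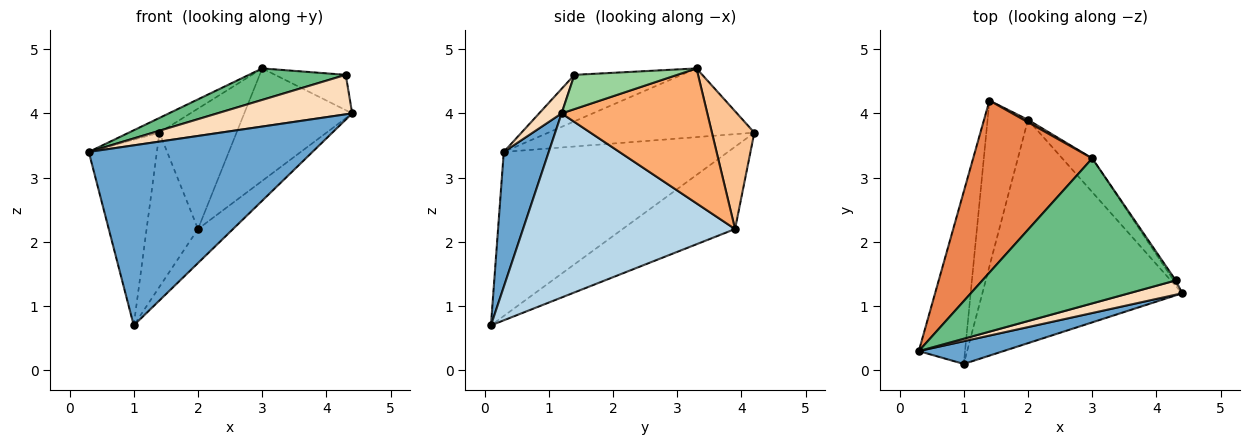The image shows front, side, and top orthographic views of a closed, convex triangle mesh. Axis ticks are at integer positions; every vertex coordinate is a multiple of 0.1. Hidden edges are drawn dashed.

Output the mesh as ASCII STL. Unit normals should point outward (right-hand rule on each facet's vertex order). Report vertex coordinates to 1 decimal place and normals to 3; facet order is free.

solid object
 facet normal 0.196 -0.973 0.123
  outer loop
   vertex 1.0 0.1 0.7
   vertex 4.4 1.2 4.0
   vertex 0.3 0.3 3.4
  endloop
 endfacet
 facet normal -0.924 0.281 -0.260
  outer loop
   vertex 1.0 0.1 0.7
   vertex 0.3 0.3 3.4
   vertex 1.4 4.2 3.7
  endloop
 endfacet
 facet normal 0.673 0.111 -0.731
  outer loop
   vertex 2.0 3.9 2.2
   vertex 4.4 1.2 4.0
   vertex 1.0 0.1 0.7
  endloop
 endfacet
 facet normal -0.830 0.380 -0.408
  outer loop
   vertex 2.0 3.9 2.2
   vertex 1.0 0.1 0.7
   vertex 1.4 4.2 3.7
  endloop
 endfacet
 facet normal -0.498 0.074 0.864
  outer loop
   vertex 3.0 3.3 4.7
   vertex 1.4 4.2 3.7
   vertex 0.3 0.3 3.4
  endloop
 endfacet
 facet normal 0.791 0.586 -0.176
  outer loop
   vertex 3.0 3.3 4.7
   vertex 4.4 1.2 4.0
   vertex 2.0 3.9 2.2
  endloop
 endfacet
 facet normal 0.482 0.876 0.018
  outer loop
   vertex 3.0 3.3 4.7
   vertex 2.0 3.9 2.2
   vertex 1.4 4.2 3.7
  endloop
 endfacet
 facet normal 0.155 -0.929 0.336
  outer loop
   vertex 4.3 1.4 4.6
   vertex 0.3 0.3 3.4
   vertex 4.4 1.2 4.0
  endloop
 endfacet
 facet normal -0.229 -0.206 0.951
  outer loop
   vertex 4.3 1.4 4.6
   vertex 3.0 3.3 4.7
   vertex 0.3 0.3 3.4
  endloop
 endfacet
 facet normal 0.823 0.566 -0.051
  outer loop
   vertex 4.3 1.4 4.6
   vertex 4.4 1.2 4.0
   vertex 3.0 3.3 4.7
  endloop
 endfacet
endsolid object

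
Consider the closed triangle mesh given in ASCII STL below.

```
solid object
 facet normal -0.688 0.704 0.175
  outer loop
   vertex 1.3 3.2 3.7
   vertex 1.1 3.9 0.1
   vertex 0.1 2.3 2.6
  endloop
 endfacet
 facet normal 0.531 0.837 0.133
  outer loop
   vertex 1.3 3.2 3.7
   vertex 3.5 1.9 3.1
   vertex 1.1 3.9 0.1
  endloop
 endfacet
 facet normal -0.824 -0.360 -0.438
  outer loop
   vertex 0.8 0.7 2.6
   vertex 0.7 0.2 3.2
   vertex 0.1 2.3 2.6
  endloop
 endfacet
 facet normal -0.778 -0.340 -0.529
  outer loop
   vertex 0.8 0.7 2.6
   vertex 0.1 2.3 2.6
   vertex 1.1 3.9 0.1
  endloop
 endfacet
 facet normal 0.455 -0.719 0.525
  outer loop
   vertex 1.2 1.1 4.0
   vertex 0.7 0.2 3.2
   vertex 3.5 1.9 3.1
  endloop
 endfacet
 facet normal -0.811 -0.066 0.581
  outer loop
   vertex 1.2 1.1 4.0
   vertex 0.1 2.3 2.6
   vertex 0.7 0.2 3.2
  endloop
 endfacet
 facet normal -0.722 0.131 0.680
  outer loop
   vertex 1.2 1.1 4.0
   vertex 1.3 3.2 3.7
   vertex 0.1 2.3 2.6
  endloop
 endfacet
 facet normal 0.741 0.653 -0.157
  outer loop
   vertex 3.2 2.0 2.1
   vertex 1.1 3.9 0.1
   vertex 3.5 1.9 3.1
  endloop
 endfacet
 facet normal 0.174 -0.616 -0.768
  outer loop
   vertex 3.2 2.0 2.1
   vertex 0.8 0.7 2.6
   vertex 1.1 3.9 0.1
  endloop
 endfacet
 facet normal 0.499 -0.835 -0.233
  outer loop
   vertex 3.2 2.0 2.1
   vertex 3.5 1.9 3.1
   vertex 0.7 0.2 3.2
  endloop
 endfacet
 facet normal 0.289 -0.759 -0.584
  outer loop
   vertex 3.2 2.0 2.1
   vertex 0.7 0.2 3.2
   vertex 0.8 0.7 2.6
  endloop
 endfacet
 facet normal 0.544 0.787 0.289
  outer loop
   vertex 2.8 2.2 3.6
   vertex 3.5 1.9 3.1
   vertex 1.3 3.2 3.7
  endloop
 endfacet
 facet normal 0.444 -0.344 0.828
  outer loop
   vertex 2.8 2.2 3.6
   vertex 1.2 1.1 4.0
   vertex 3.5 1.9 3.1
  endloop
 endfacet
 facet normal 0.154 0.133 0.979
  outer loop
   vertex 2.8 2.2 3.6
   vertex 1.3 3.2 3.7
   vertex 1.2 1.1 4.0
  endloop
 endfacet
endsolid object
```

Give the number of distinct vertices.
9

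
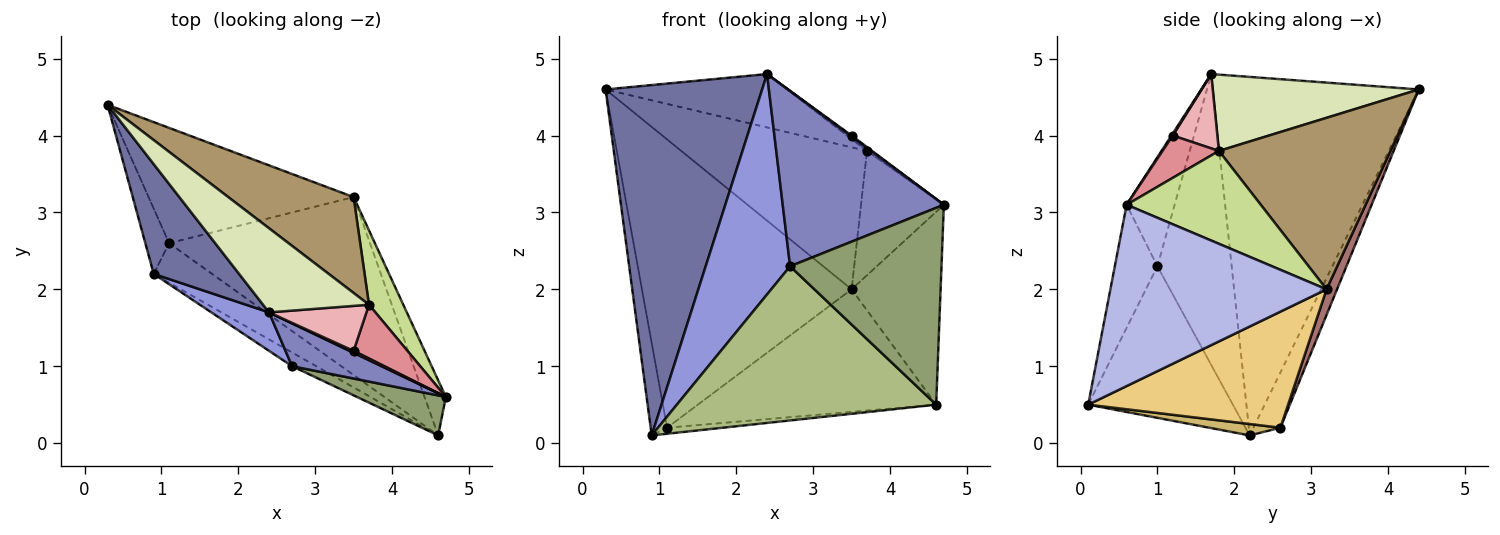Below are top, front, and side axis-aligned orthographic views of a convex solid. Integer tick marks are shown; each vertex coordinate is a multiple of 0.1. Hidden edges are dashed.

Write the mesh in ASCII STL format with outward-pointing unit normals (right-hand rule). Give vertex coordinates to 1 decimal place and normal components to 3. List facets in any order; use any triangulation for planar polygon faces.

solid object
 facet normal -0.782 -0.595 0.186
  outer loop
   vertex 2.4 1.7 4.8
   vertex 0.3 4.4 4.6
   vertex 0.9 2.2 0.1
  endloop
 endfacet
 facet normal -0.278 -0.933 0.228
  outer loop
   vertex 2.7 1.0 2.3
   vertex 4.7 0.6 3.1
   vertex 2.4 1.7 4.8
  endloop
 endfacet
 facet normal -0.655 -0.744 0.130
  outer loop
   vertex 2.7 1.0 2.3
   vertex 2.4 1.7 4.8
   vertex 0.9 2.2 0.1
  endloop
 endfacet
 facet normal 0.919 0.379 -0.108
  outer loop
   vertex 4.6 0.1 0.5
   vertex 3.5 3.2 2.0
   vertex 4.7 0.6 3.1
  endloop
 endfacet
 facet normal -0.266 -0.945 0.192
  outer loop
   vertex 4.6 0.1 0.5
   vertex 4.7 0.6 3.1
   vertex 2.7 1.0 2.3
  endloop
 endfacet
 facet normal -0.486 -0.871 -0.077
  outer loop
   vertex 4.6 0.1 0.5
   vertex 2.7 1.0 2.3
   vertex 0.9 2.2 0.1
  endloop
 endfacet
 facet normal 0.812 0.501 0.300
  outer loop
   vertex 3.7 1.8 3.8
   vertex 4.7 0.6 3.1
   vertex 3.5 3.2 2.0
  endloop
 endfacet
 facet normal 0.520 0.458 0.721
  outer loop
   vertex 3.7 1.8 3.8
   vertex 0.3 4.4 4.6
   vertex 2.4 1.7 4.8
  endloop
 endfacet
 facet normal 0.608 0.658 0.444
  outer loop
   vertex 3.7 1.8 3.8
   vertex 3.5 3.2 2.0
   vertex 0.3 4.4 4.6
  endloop
 endfacet
 facet normal 0.189 0.148 -0.971
  outer loop
   vertex 1.1 2.6 0.2
   vertex 4.6 0.1 0.5
   vertex 0.9 2.2 0.1
  endloop
 endfacet
 facet normal 0.430 0.512 -0.744
  outer loop
   vertex 1.1 2.6 0.2
   vertex 3.5 3.2 2.0
   vertex 4.6 0.1 0.5
  endloop
 endfacet
 facet normal -0.802 0.487 -0.345
  outer loop
   vertex 1.1 2.6 0.2
   vertex 0.9 2.2 0.1
   vertex 0.3 4.4 4.6
  endloop
 endfacet
 facet normal 0.046 0.927 -0.371
  outer loop
   vertex 1.1 2.6 0.2
   vertex 0.3 4.4 4.6
   vertex 3.5 3.2 2.0
  endloop
 endfacet
 facet normal 0.408 -0.408 0.816
  outer loop
   vertex 3.5 1.2 4.0
   vertex 2.4 1.7 4.8
   vertex 4.7 0.6 3.1
  endloop
 endfacet
 facet normal 0.617 0.056 0.785
  outer loop
   vertex 3.5 1.2 4.0
   vertex 4.7 0.6 3.1
   vertex 3.7 1.8 3.8
  endloop
 endfacet
 facet normal 0.605 0.063 0.793
  outer loop
   vertex 3.5 1.2 4.0
   vertex 3.7 1.8 3.8
   vertex 2.4 1.7 4.8
  endloop
 endfacet
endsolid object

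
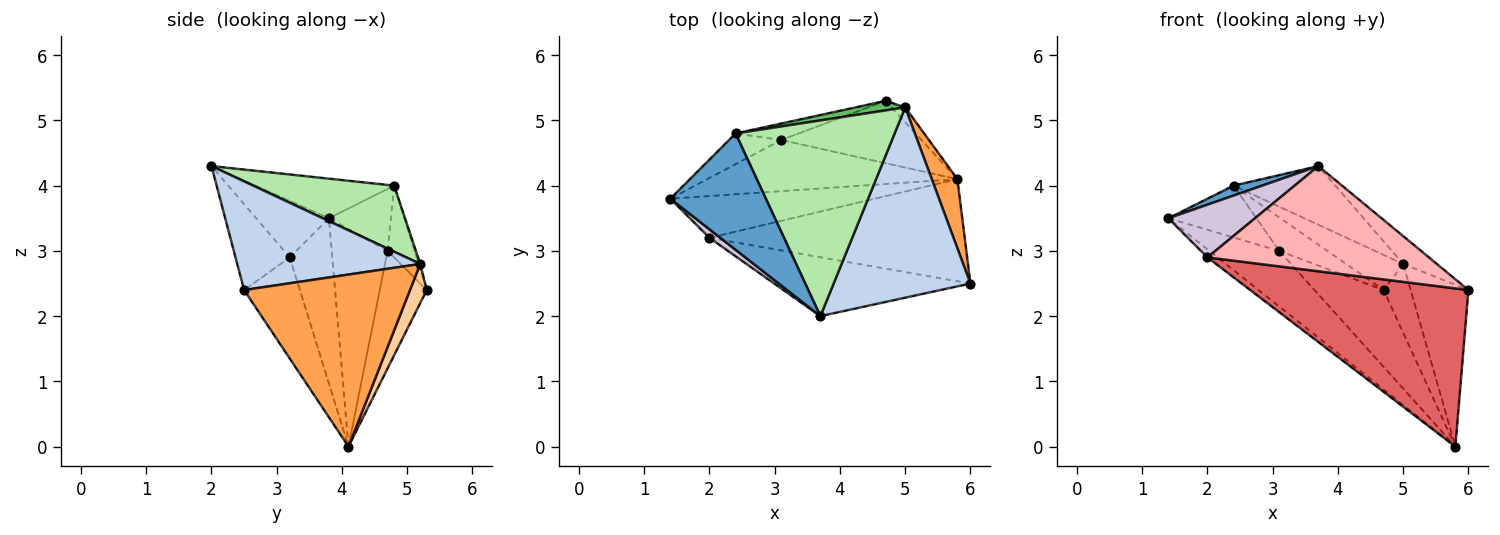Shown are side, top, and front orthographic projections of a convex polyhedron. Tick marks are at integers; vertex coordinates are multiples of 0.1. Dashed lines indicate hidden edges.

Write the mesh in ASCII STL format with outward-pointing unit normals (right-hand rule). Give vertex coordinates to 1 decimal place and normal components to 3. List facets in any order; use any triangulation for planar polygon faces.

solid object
 facet normal -0.382 -0.079 0.921
  outer loop
   vertex 2.4 4.8 4.0
   vertex 1.4 3.8 3.5
   vertex 3.7 2.0 4.3
  endloop
 endfacet
 facet normal 0.618 0.114 0.778
  outer loop
   vertex 5.0 5.2 2.8
   vertex 3.7 2.0 4.3
   vertex 6.0 2.5 2.4
  endloop
 endfacet
 facet normal 0.935 0.326 0.139
  outer loop
   vertex 5.0 5.2 2.8
   vertex 6.0 2.5 2.4
   vertex 5.8 4.1 0.0
  endloop
 endfacet
 facet normal 0.519 0.836 -0.180
  outer loop
   vertex 5.0 5.2 2.8
   vertex 5.8 4.1 0.0
   vertex 4.7 5.3 2.4
  endloop
 endfacet
 facet normal -0.028 0.965 0.262
  outer loop
   vertex 5.0 5.2 2.8
   vertex 4.7 5.3 2.4
   vertex 2.4 4.8 4.0
  endloop
 endfacet
 facet normal 0.370 0.267 0.890
  outer loop
   vertex 5.0 5.2 2.8
   vertex 2.4 4.8 4.0
   vertex 3.7 2.0 4.3
  endloop
 endfacet
 facet normal -0.210 -0.821 -0.530
  outer loop
   vertex 2.0 3.2 2.9
   vertex 5.8 4.1 0.0
   vertex 6.0 2.5 2.4
  endloop
 endfacet
 facet normal -0.209 -0.853 -0.478
  outer loop
   vertex 2.0 3.2 2.9
   vertex 6.0 2.5 2.4
   vertex 3.7 2.0 4.3
  endloop
 endfacet
 facet normal -0.622 0.147 -0.769
  outer loop
   vertex 2.0 3.2 2.9
   vertex 1.4 3.8 3.5
   vertex 5.8 4.1 0.0
  endloop
 endfacet
 facet normal -0.638 -0.760 0.123
  outer loop
   vertex 2.0 3.2 2.9
   vertex 3.7 2.0 4.3
   vertex 1.4 3.8 3.5
  endloop
 endfacet
 facet normal -0.518 0.736 -0.436
  outer loop
   vertex 3.1 4.7 3.0
   vertex 1.4 3.8 3.5
   vertex 2.4 4.8 4.0
  endloop
 endfacet
 facet normal -0.449 0.802 -0.394
  outer loop
   vertex 3.1 4.7 3.0
   vertex 2.4 4.8 4.0
   vertex 4.7 5.3 2.4
  endloop
 endfacet
 facet normal -0.507 0.634 -0.583
  outer loop
   vertex 3.1 4.7 3.0
   vertex 5.8 4.1 0.0
   vertex 1.4 3.8 3.5
  endloop
 endfacet
 facet normal -0.467 0.687 -0.557
  outer loop
   vertex 3.1 4.7 3.0
   vertex 4.7 5.3 2.4
   vertex 5.8 4.1 0.0
  endloop
 endfacet
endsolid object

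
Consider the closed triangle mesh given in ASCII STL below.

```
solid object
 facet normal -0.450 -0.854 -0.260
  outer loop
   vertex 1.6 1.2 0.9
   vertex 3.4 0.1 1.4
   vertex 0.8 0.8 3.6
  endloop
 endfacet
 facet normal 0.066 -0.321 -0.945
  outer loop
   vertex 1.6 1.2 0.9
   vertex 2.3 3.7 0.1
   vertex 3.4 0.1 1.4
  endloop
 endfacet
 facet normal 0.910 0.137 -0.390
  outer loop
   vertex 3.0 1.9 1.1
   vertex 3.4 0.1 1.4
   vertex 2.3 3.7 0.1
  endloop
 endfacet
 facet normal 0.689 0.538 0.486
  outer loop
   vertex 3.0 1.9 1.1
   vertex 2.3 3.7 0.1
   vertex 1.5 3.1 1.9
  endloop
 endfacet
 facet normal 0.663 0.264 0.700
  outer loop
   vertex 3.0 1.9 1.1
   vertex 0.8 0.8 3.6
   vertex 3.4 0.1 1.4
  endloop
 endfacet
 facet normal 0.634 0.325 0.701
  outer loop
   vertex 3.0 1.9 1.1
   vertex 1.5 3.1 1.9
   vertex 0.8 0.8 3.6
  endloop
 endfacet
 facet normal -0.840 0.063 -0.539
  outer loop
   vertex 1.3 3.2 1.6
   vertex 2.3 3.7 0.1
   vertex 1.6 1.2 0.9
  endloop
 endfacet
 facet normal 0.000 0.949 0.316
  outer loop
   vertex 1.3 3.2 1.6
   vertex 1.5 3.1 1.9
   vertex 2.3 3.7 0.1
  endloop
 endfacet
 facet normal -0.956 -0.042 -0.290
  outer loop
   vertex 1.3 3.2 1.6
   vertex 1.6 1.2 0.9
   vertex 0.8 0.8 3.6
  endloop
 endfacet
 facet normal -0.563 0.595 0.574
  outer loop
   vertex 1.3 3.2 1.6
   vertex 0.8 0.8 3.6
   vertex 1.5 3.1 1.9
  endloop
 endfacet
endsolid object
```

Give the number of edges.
15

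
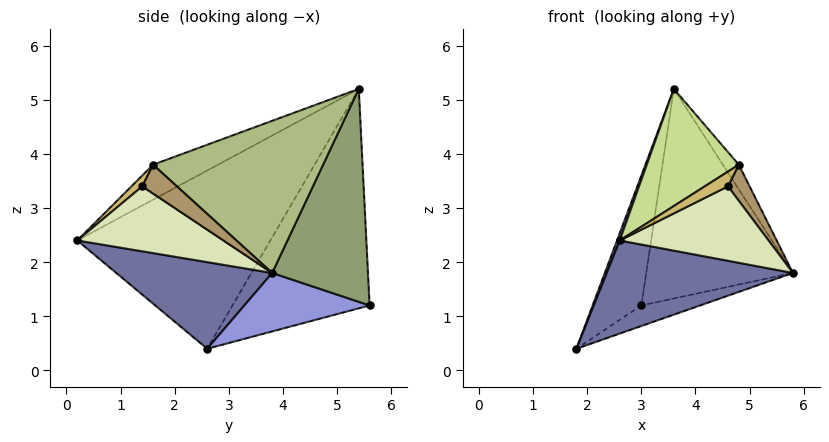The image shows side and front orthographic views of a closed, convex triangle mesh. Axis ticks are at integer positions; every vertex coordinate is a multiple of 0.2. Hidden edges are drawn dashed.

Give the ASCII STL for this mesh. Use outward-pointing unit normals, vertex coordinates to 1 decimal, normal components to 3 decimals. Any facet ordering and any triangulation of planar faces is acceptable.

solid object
 facet normal 0.416 -0.496 -0.762
  outer loop
   vertex 2.6 0.2 2.4
   vertex 1.8 2.6 0.4
   vertex 5.8 3.8 1.8
  endloop
 endfacet
 facet normal -0.934 -0.013 0.358
  outer loop
   vertex 3.6 5.4 5.2
   vertex 1.8 2.6 0.4
   vertex 2.6 0.2 2.4
  endloop
 endfacet
 facet normal 0.291 0.136 -0.947
  outer loop
   vertex 3.0 5.6 1.2
   vertex 5.8 3.8 1.8
   vertex 1.8 2.6 0.4
  endloop
 endfacet
 facet normal -0.931 0.331 0.156
  outer loop
   vertex 3.0 5.6 1.2
   vertex 1.8 2.6 0.4
   vertex 3.6 5.4 5.2
  endloop
 endfacet
 facet normal 0.546 0.837 -0.040
  outer loop
   vertex 3.0 5.6 1.2
   vertex 3.6 5.4 5.2
   vertex 5.8 3.8 1.8
  endloop
 endfacet
 facet normal 0.854 0.080 0.515
  outer loop
   vertex 4.8 1.6 3.8
   vertex 5.8 3.8 1.8
   vertex 3.6 5.4 5.2
  endloop
 endfacet
 facet normal -0.289 -0.410 0.865
  outer loop
   vertex 4.8 1.6 3.8
   vertex 3.6 5.4 5.2
   vertex 2.6 0.2 2.4
  endloop
 endfacet
 facet normal 0.615 -0.627 -0.478
  outer loop
   vertex 4.6 1.4 3.4
   vertex 2.6 0.2 2.4
   vertex 5.8 3.8 1.8
  endloop
 endfacet
 facet normal 0.837 -0.523 -0.157
  outer loop
   vertex 4.6 1.4 3.4
   vertex 5.8 3.8 1.8
   vertex 4.8 1.6 3.8
  endloop
 endfacet
 facet normal 0.411 -0.881 0.235
  outer loop
   vertex 4.6 1.4 3.4
   vertex 4.8 1.6 3.8
   vertex 2.6 0.2 2.4
  endloop
 endfacet
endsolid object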